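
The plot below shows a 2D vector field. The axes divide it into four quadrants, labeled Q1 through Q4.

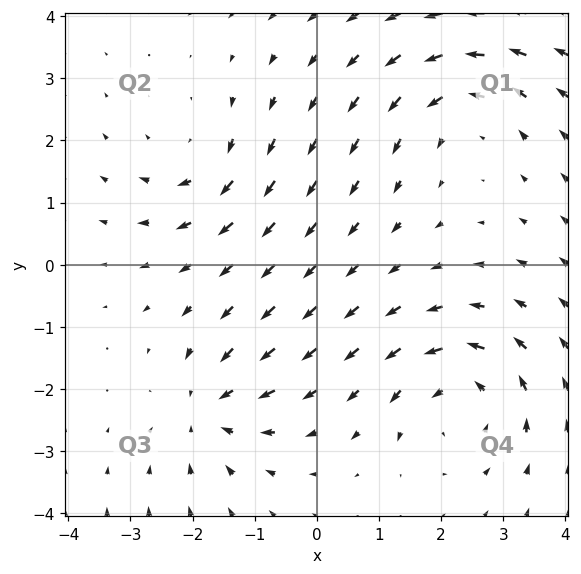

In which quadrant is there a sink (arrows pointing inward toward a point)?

Q3

The sink sits at approximately (-1.7, -2.3), which lies in quadrant Q3. The divergence there is about -4, negative as expected for a sink.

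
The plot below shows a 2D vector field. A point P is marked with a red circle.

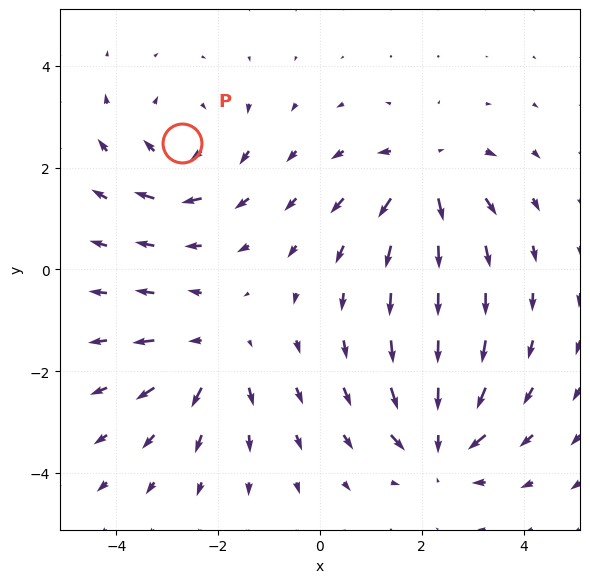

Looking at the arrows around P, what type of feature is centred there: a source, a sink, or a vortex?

vortex

At P (-2.7, 2.5) the arrows circulate clockwise. Divergence ≈0, curl about -5 — near-zero divergence with nonzero curl is a vortex.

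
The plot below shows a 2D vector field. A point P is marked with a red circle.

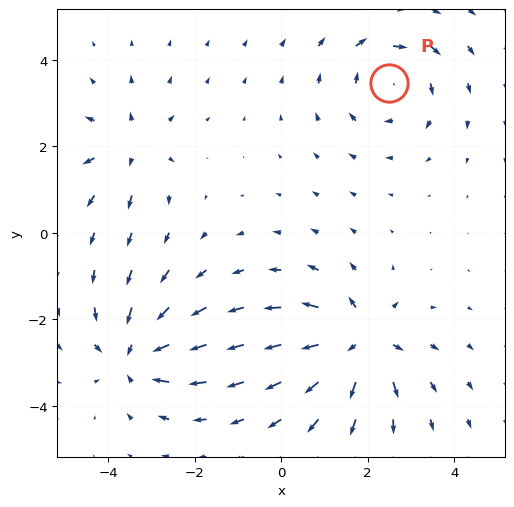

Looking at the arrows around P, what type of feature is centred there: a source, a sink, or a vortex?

At P (2.5, 3.5) the arrows circulate clockwise. Divergence ≈0, curl about -4 — near-zero divergence with nonzero curl is a vortex.

vortex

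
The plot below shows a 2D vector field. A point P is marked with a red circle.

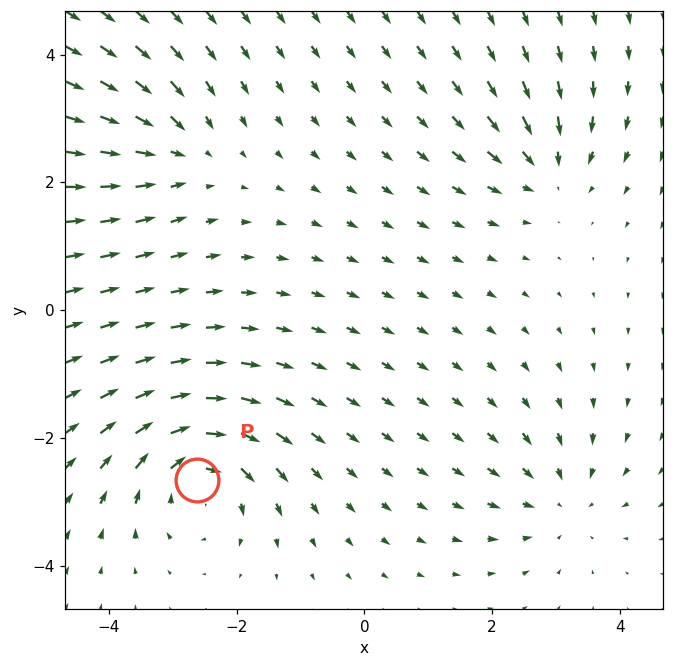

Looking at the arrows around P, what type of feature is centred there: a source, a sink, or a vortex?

At P (-2.6, -2.7) the arrows circulate clockwise. Divergence ≈0, curl about -6 — near-zero divergence with nonzero curl is a vortex.

vortex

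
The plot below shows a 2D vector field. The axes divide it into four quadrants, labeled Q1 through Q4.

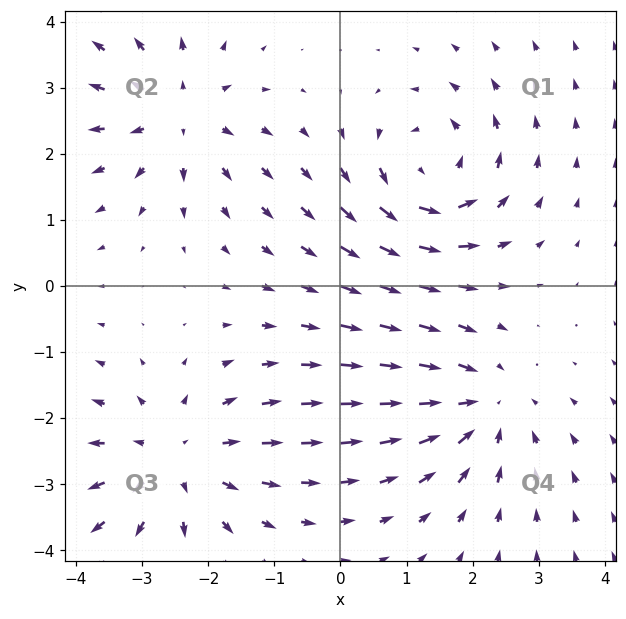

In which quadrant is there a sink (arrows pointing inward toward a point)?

The sink sits at approximately (2.1, -1.8), which lies in quadrant Q4. The divergence there is about -4, negative as expected for a sink.

Q4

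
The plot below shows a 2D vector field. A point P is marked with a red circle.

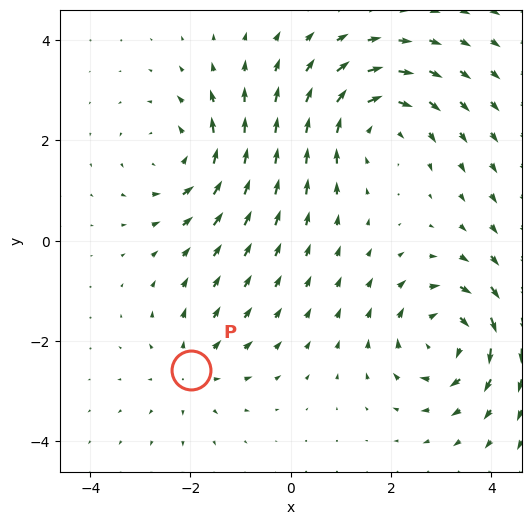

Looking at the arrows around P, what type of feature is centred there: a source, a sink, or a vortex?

At P (-2.0, -2.6) the arrows spread outward. Divergence about +3, curl ≈0 — positive divergence with near-zero curl is a source.

source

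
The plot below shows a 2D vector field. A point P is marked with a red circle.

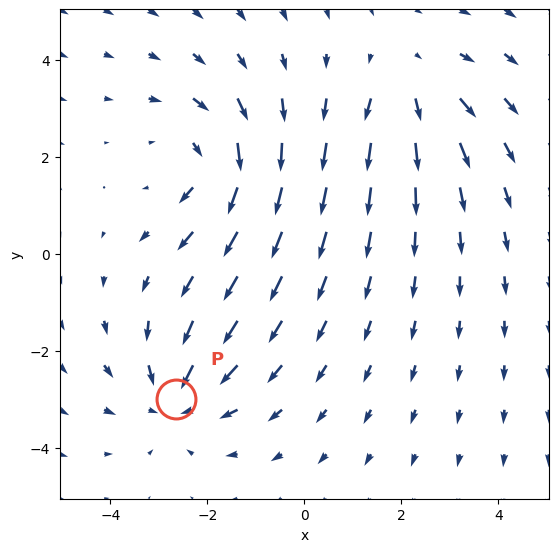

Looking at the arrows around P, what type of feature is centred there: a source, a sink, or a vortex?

sink

At P (-2.7, -3.0) the arrows converge inward. Divergence about -3, curl ≈0 — negative divergence with near-zero curl is a sink.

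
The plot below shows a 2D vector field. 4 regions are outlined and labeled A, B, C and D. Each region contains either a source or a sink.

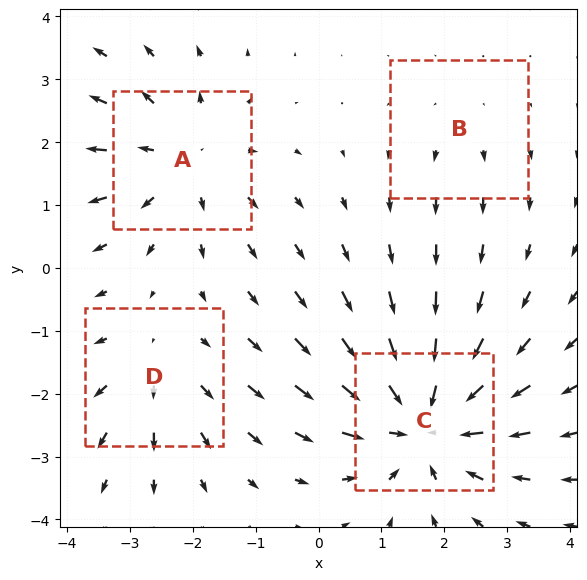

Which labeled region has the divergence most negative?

Divergence at each region's feature centre — A: about +4, B: about +2, C: about -6, D: about +3. Region C is most negative.

C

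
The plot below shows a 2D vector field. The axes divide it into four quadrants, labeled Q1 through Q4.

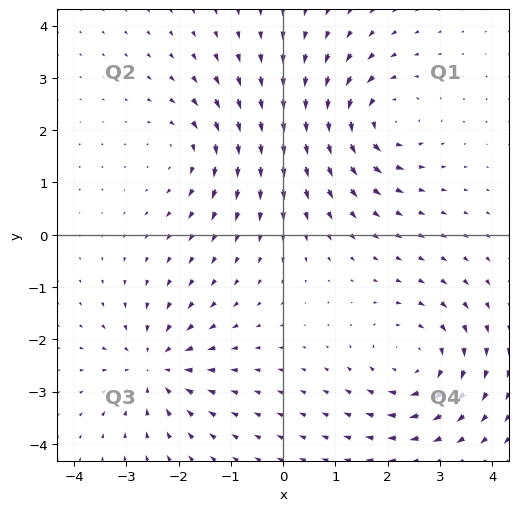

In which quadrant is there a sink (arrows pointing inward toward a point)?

Q3

The sink sits at approximately (-2.4, -2.5), which lies in quadrant Q3. The divergence there is about -4, negative as expected for a sink.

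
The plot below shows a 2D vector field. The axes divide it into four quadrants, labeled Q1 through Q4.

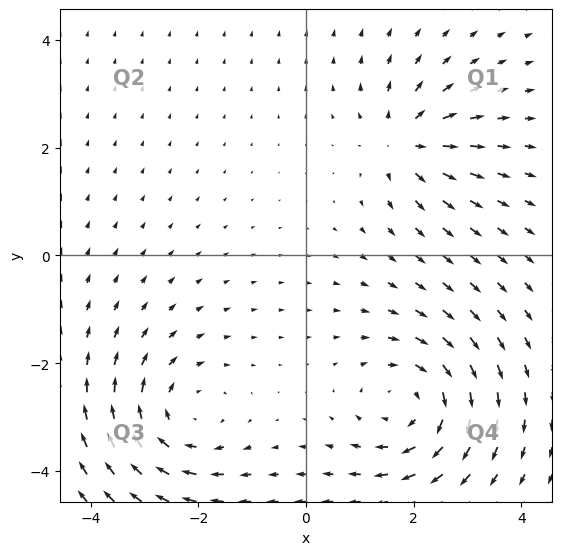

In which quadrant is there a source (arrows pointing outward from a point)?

Q1

The source sits at approximately (1.8, 2.1), which lies in quadrant Q1. The divergence there is about +4, positive as expected for a source.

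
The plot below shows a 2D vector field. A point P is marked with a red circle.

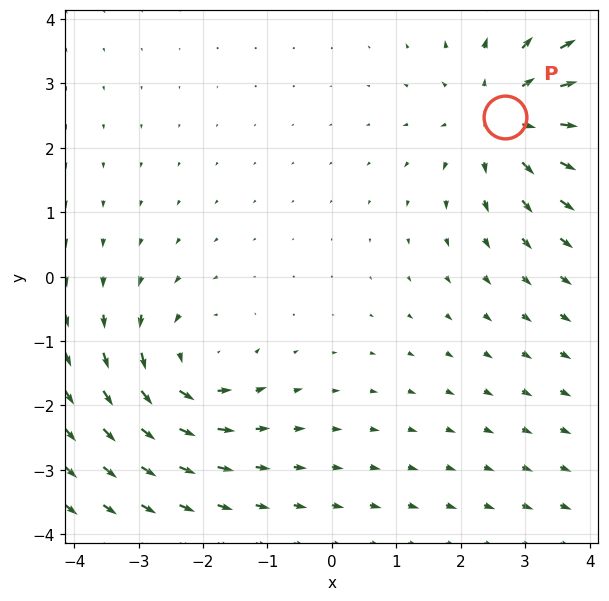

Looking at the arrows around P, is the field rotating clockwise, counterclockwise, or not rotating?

Near P at (2.7, 2.5) the arrows show no circulation. The curl there is ≈0.

not rotating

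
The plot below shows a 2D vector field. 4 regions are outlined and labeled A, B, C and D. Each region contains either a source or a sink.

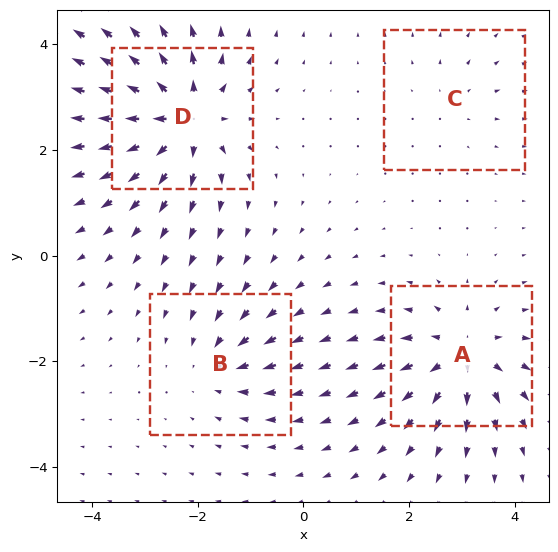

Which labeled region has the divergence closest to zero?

Divergence at each region's feature centre — A: about +6, B: about -4, C: about +2, D: about +8. Region C is closest to zero.

C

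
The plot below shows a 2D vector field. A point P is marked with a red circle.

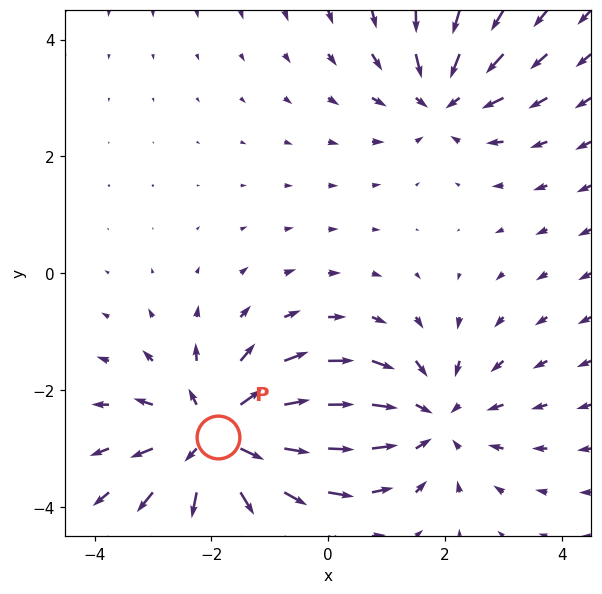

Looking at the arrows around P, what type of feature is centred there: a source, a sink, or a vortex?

source

At P (-1.9, -2.8) the arrows spread outward. Divergence about +5, curl ≈0 — positive divergence with near-zero curl is a source.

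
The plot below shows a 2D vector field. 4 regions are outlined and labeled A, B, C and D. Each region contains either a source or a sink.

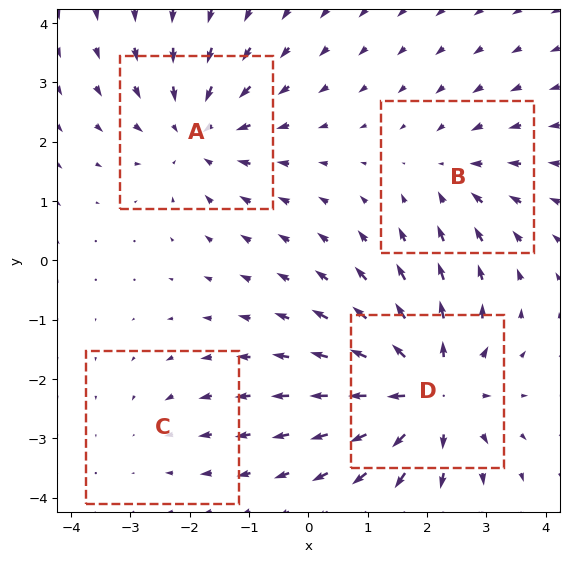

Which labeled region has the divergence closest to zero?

C

Divergence at each region's feature centre — A: about -5, B: about -3, C: about -2, D: about +7. Region C is closest to zero.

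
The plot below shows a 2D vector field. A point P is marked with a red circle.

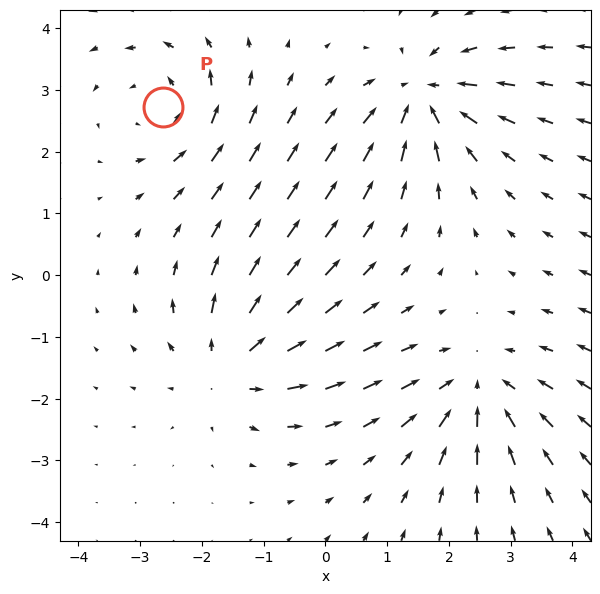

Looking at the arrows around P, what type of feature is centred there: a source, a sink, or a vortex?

At P (-2.6, 2.7) the arrows circulate counterclockwise. Divergence ≈0, curl about +3 — near-zero divergence with nonzero curl is a vortex.

vortex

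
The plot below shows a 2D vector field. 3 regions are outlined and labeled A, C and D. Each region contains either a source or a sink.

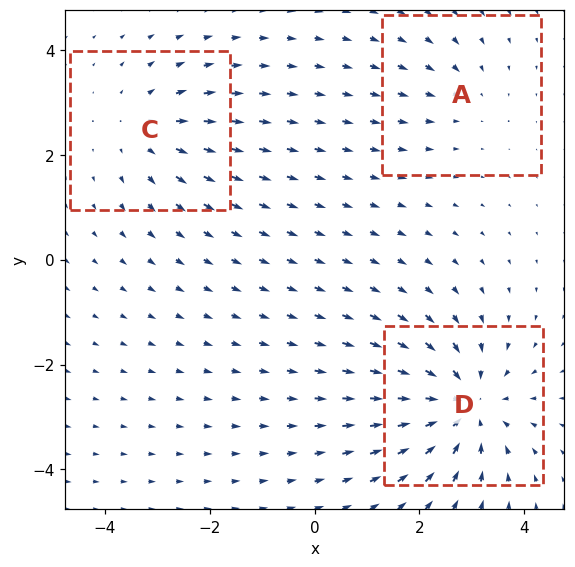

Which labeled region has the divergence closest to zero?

A

Divergence at each region's feature centre — A: about -2, C: about +3, D: about -5. Region A is closest to zero.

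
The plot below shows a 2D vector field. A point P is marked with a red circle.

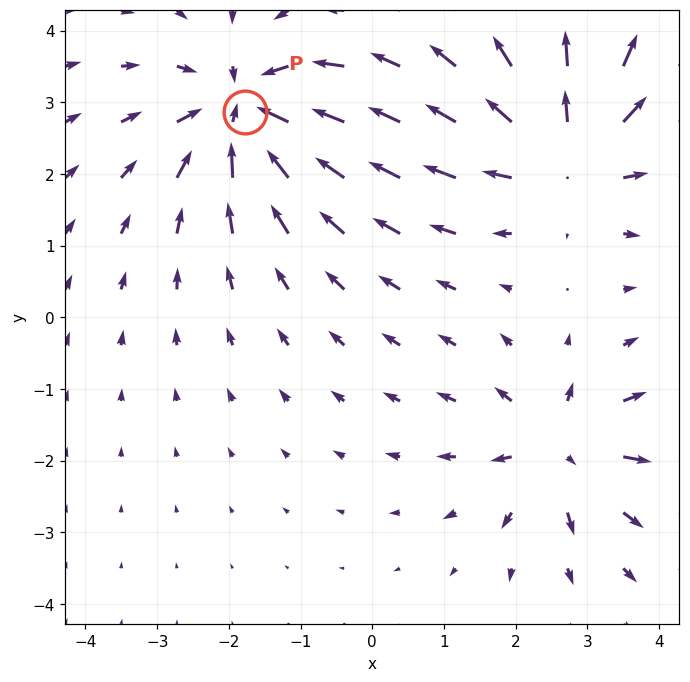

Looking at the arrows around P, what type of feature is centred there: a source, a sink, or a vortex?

At P (-1.8, 2.9) the arrows converge inward. Divergence about -6, curl ≈0 — negative divergence with near-zero curl is a sink.

sink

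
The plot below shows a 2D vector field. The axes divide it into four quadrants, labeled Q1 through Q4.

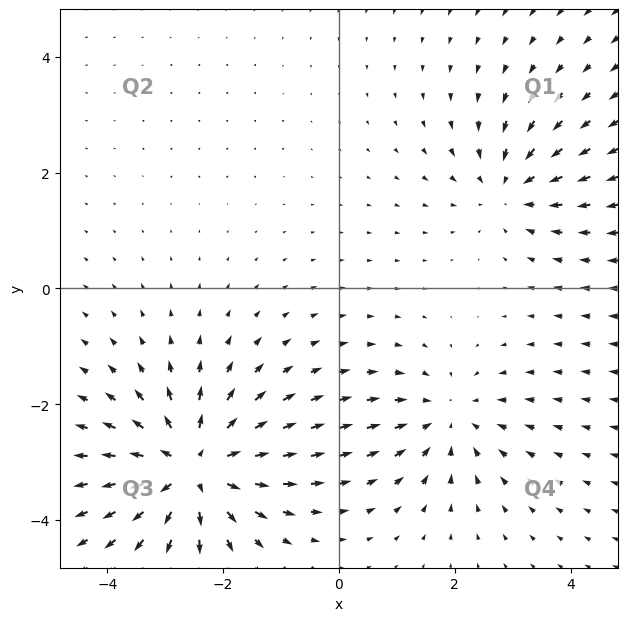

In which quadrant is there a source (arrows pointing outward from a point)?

The source sits at approximately (-2.5, -3.1), which lies in quadrant Q3. The divergence there is about +6, positive as expected for a source.

Q3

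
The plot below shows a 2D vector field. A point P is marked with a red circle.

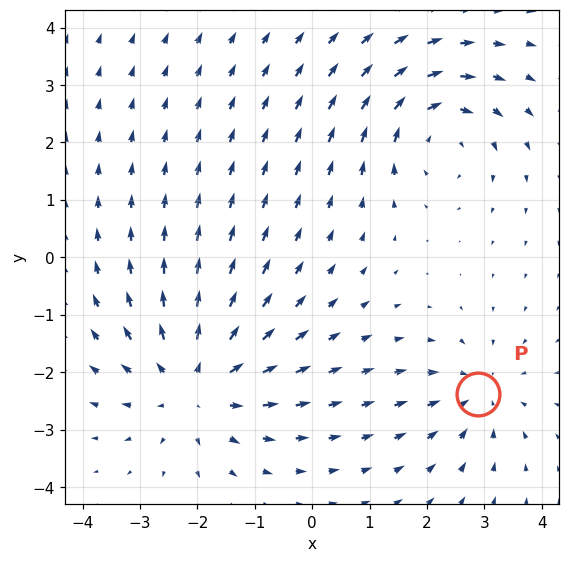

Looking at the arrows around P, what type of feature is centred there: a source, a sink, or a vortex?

sink

At P (2.9, -2.4) the arrows converge inward. Divergence about -3, curl ≈0 — negative divergence with near-zero curl is a sink.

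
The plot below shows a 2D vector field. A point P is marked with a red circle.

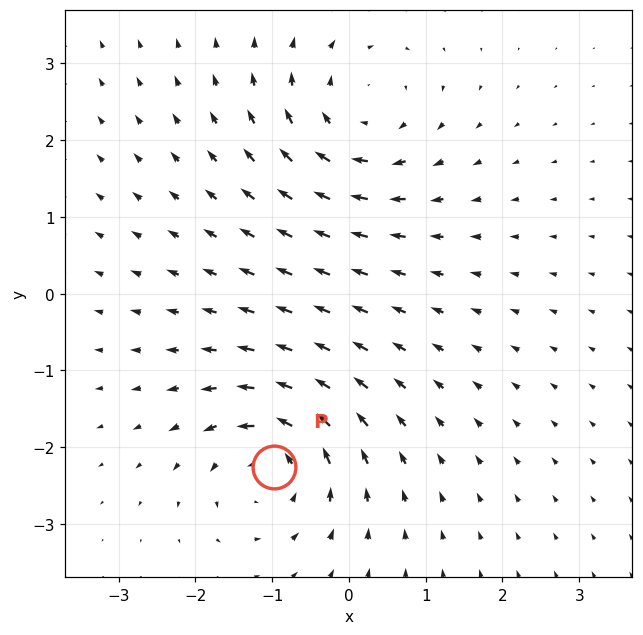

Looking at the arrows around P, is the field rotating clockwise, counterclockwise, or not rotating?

Near P at (-1.0, -2.3) the arrows circulate counterclockwise. The curl (z-component) there is about +5; positive curl means counterclockwise rotation.

counterclockwise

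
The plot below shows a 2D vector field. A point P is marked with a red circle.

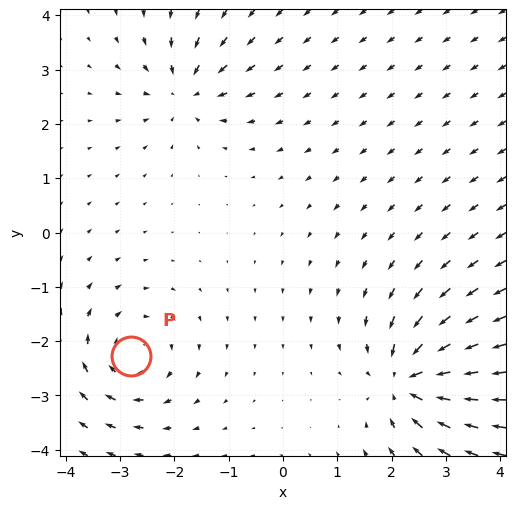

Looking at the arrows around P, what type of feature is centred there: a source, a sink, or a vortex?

At P (-2.8, -2.3) the arrows circulate clockwise. Divergence ≈0, curl about -3 — near-zero divergence with nonzero curl is a vortex.

vortex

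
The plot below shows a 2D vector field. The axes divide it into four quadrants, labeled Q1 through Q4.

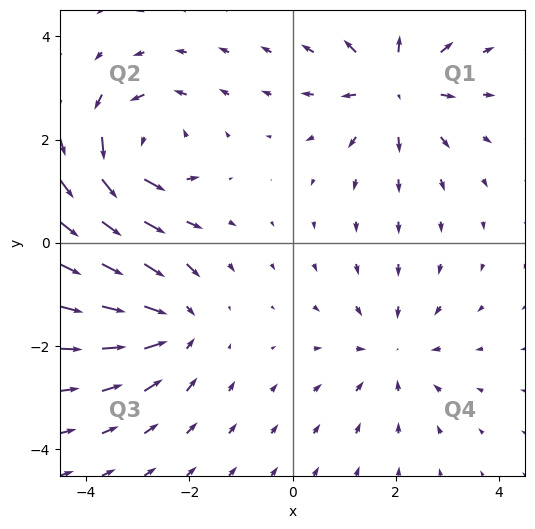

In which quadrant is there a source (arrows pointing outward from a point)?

Q1

The source sits at approximately (2.0, 3.1), which lies in quadrant Q1. The divergence there is about +5, positive as expected for a source.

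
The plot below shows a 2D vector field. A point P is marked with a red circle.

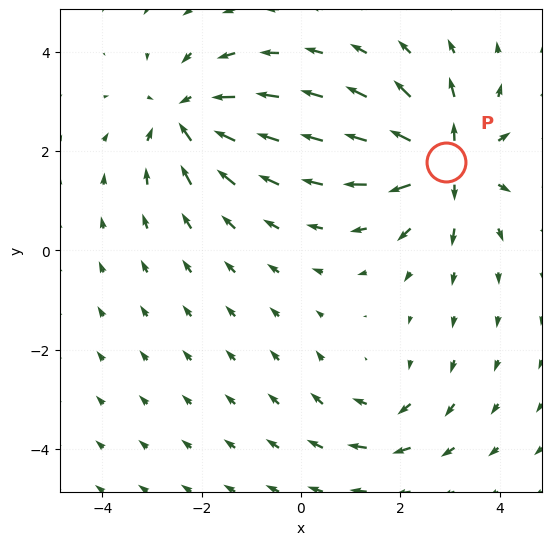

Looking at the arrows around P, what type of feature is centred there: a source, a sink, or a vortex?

source

At P (2.9, 1.8) the arrows spread outward. Divergence about +6, curl ≈0 — positive divergence with near-zero curl is a source.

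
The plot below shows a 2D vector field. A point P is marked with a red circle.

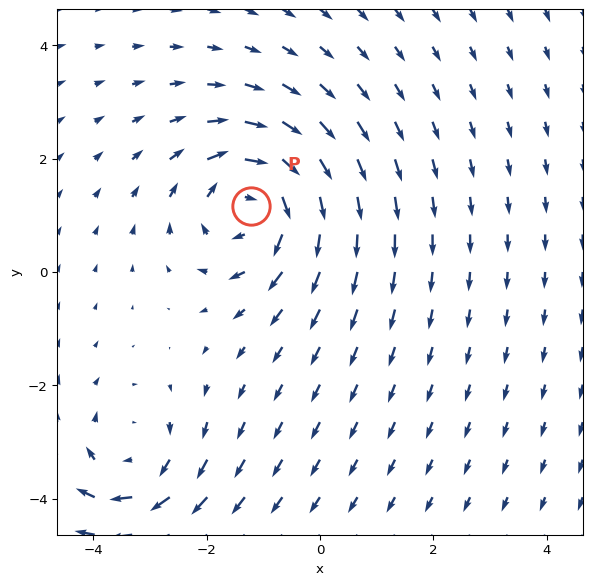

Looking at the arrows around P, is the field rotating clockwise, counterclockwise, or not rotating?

Near P at (-1.2, 1.2) the arrows circulate clockwise. The curl (z-component) there is about -6; negative curl means clockwise rotation.

clockwise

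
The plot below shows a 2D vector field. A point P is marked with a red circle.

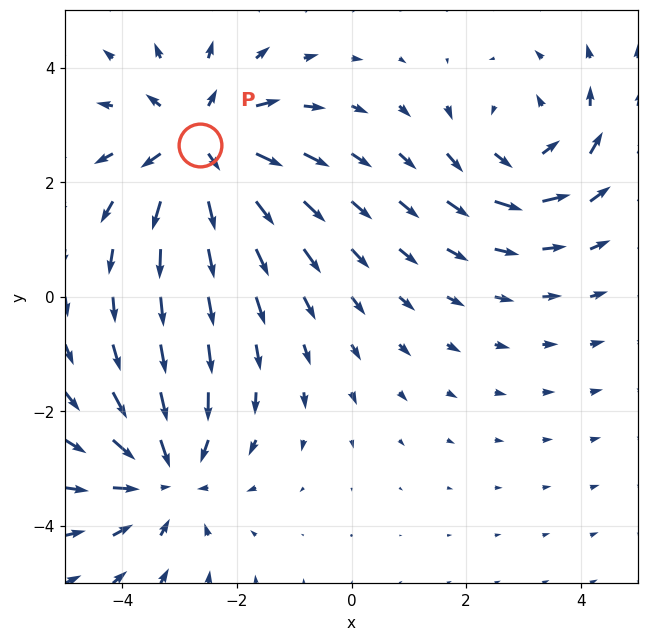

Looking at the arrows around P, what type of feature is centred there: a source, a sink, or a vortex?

At P (-2.6, 2.6) the arrows spread outward. Divergence about +4, curl ≈0 — positive divergence with near-zero curl is a source.

source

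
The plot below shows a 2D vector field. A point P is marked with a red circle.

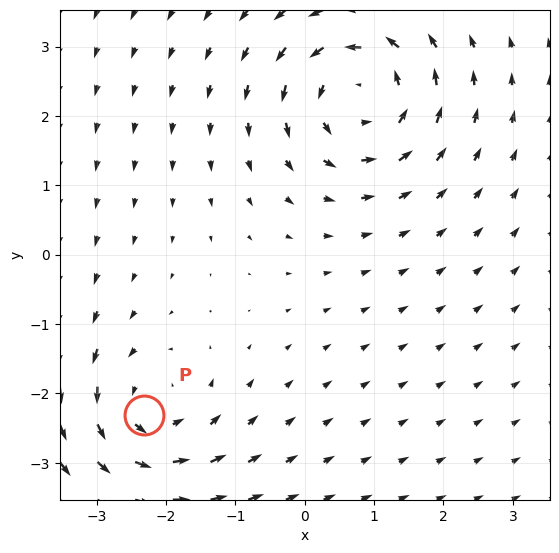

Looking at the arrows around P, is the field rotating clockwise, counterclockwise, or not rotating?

counterclockwise

Near P at (-2.3, -2.3) the arrows circulate counterclockwise. The curl (z-component) there is about +4; positive curl means counterclockwise rotation.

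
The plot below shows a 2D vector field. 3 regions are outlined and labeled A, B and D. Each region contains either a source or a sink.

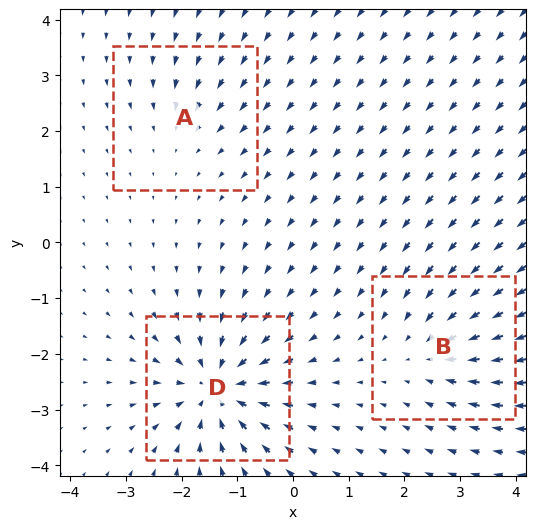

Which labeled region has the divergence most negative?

Divergence at each region's feature centre — A: about -2, B: about -3, D: about -6. Region D is most negative.

D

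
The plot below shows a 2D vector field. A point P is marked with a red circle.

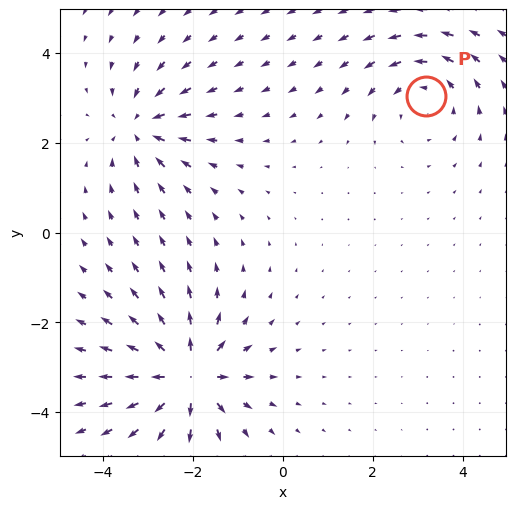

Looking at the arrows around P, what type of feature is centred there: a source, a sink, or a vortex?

vortex

At P (3.2, 3.0) the arrows circulate counterclockwise. Divergence ≈0, curl about +3 — near-zero divergence with nonzero curl is a vortex.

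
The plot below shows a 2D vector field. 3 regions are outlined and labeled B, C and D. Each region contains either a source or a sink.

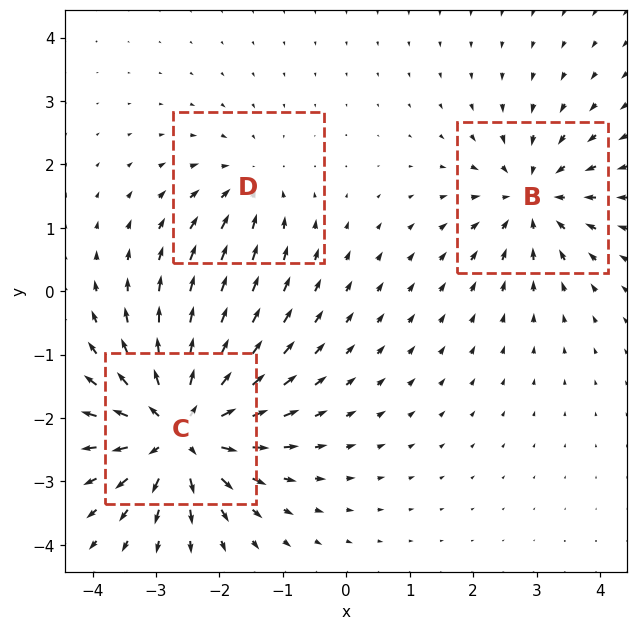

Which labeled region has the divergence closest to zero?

D

Divergence at each region's feature centre — B: about -4, C: about +6, D: about -2. Region D is closest to zero.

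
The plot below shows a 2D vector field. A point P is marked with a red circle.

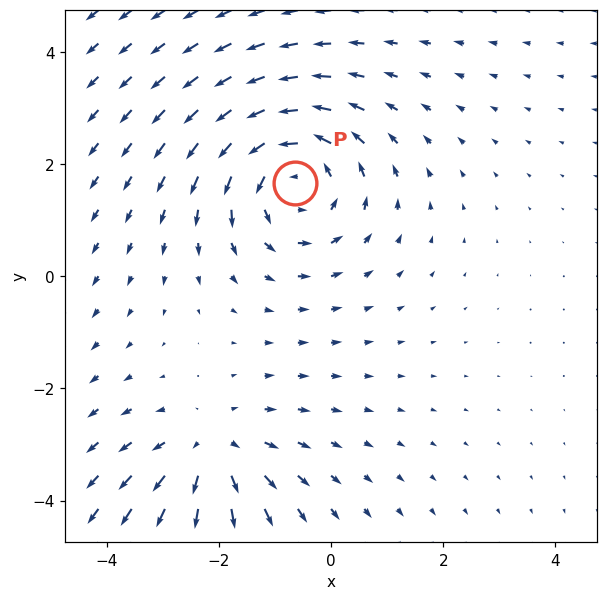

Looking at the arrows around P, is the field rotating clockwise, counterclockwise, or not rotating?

counterclockwise

Near P at (-0.6, 1.7) the arrows circulate counterclockwise. The curl (z-component) there is about +3; positive curl means counterclockwise rotation.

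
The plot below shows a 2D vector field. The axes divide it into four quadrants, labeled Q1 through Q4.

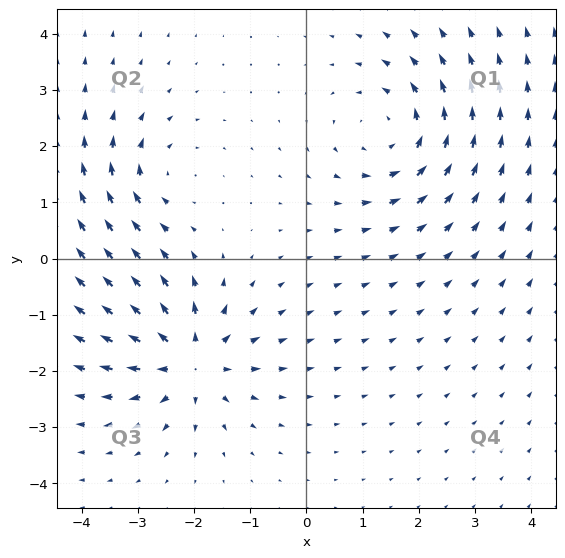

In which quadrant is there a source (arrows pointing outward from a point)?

Q3

The source sits at approximately (-2.1, -1.8), which lies in quadrant Q3. The divergence there is about +6, positive as expected for a source.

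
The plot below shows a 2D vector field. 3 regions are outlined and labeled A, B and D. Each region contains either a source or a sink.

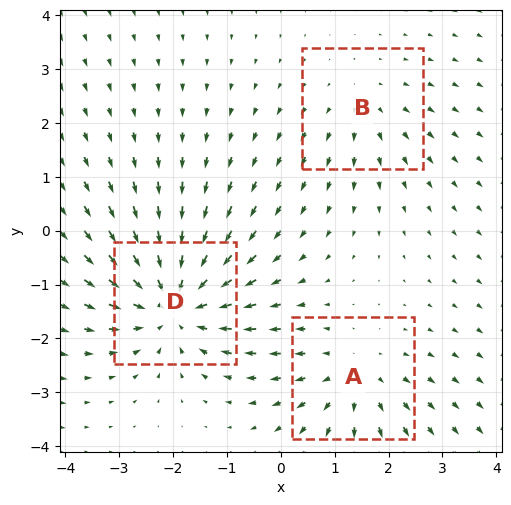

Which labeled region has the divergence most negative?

D

Divergence at each region's feature centre — A: about +3, B: about +2, D: about -5. Region D is most negative.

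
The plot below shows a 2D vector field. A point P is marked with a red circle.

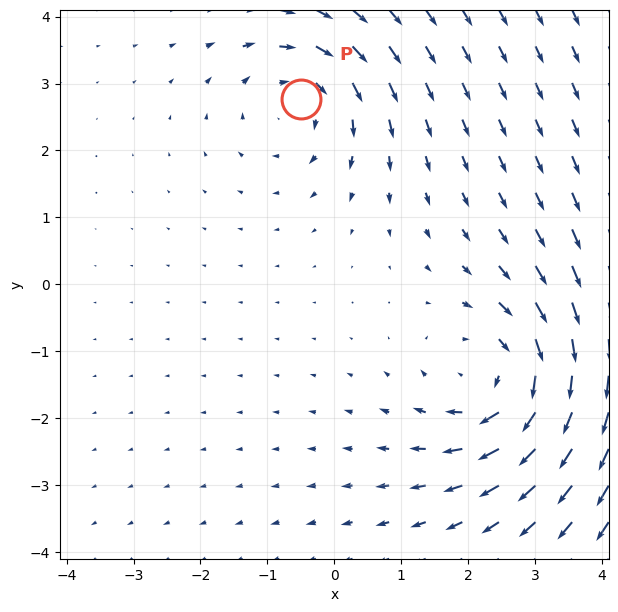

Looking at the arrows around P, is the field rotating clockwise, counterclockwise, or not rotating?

clockwise

Near P at (-0.5, 2.8) the arrows circulate clockwise. The curl (z-component) there is about -3; negative curl means clockwise rotation.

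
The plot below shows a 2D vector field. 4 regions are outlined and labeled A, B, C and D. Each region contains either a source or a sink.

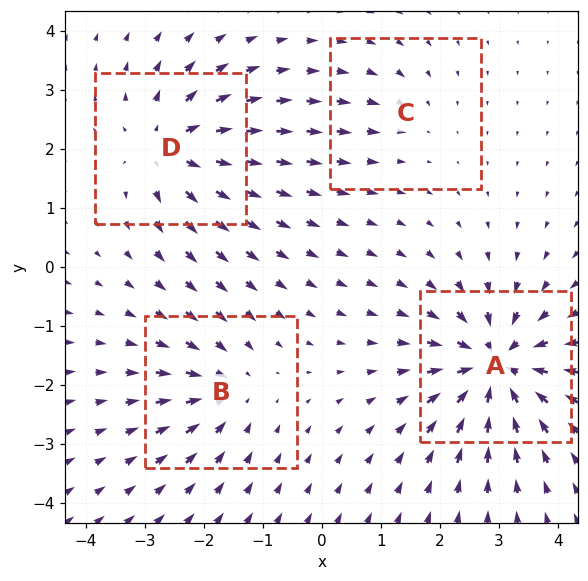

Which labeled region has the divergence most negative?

A

Divergence at each region's feature centre — A: about -8, B: about -4, C: about -2, D: about +6. Region A is most negative.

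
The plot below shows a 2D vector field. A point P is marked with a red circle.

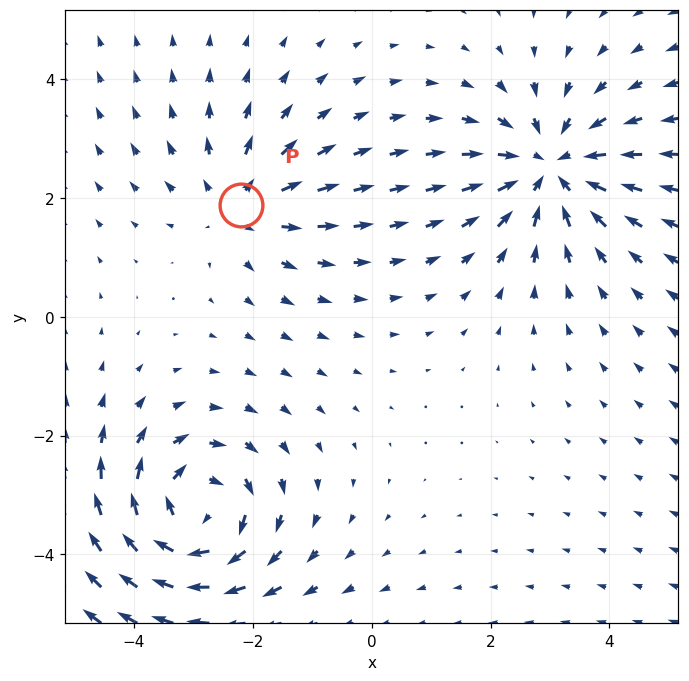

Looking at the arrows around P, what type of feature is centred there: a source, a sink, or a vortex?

At P (-2.2, 1.9) the arrows spread outward. Divergence about +3, curl ≈0 — positive divergence with near-zero curl is a source.

source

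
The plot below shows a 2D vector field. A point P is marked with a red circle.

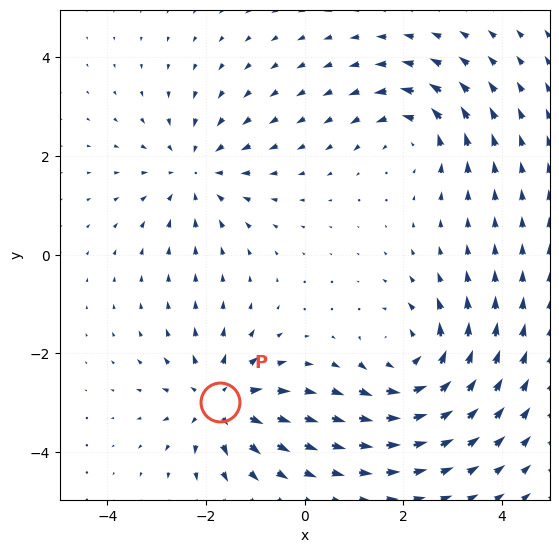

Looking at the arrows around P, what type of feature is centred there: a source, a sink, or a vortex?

At P (-1.7, -3.0) the arrows spread outward. Divergence about +5, curl ≈0 — positive divergence with near-zero curl is a source.

source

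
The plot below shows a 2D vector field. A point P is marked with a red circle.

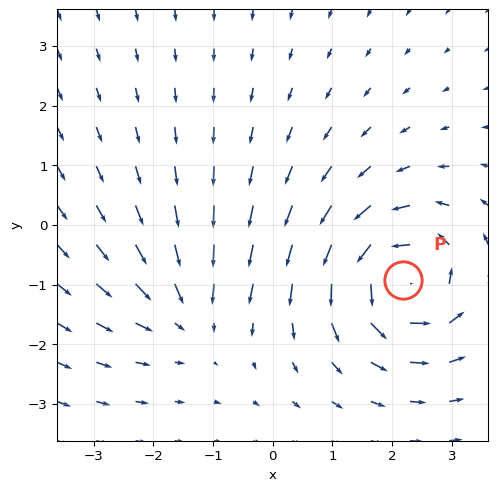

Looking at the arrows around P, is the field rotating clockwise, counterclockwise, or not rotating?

Near P at (2.2, -0.9) the arrows circulate counterclockwise. The curl (z-component) there is about +6; positive curl means counterclockwise rotation.

counterclockwise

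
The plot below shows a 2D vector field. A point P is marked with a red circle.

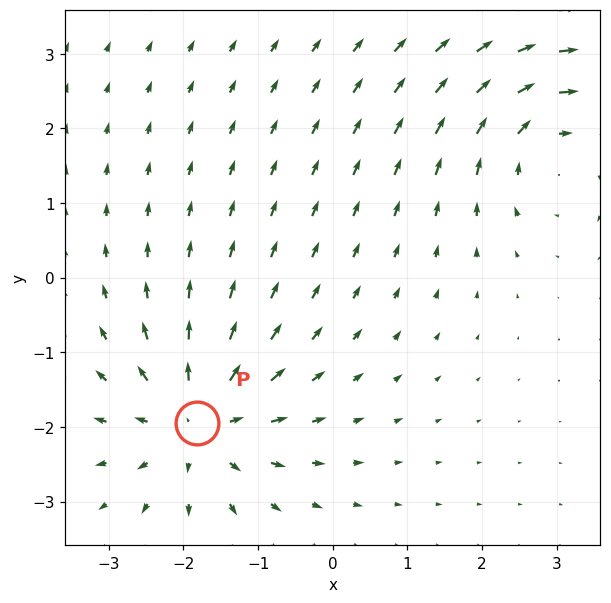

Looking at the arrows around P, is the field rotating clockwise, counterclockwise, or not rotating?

not rotating

Near P at (-1.8, -1.9) the arrows show no circulation. The curl there is ≈0.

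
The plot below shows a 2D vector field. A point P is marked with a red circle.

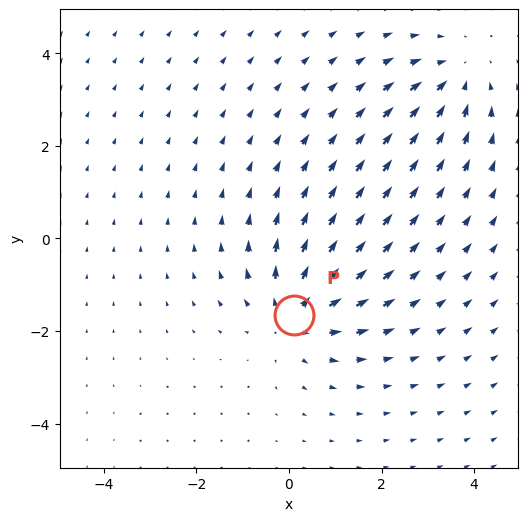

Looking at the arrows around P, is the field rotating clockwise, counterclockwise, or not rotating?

Near P at (0.1, -1.7) the arrows show no circulation. The curl there is ≈0.

not rotating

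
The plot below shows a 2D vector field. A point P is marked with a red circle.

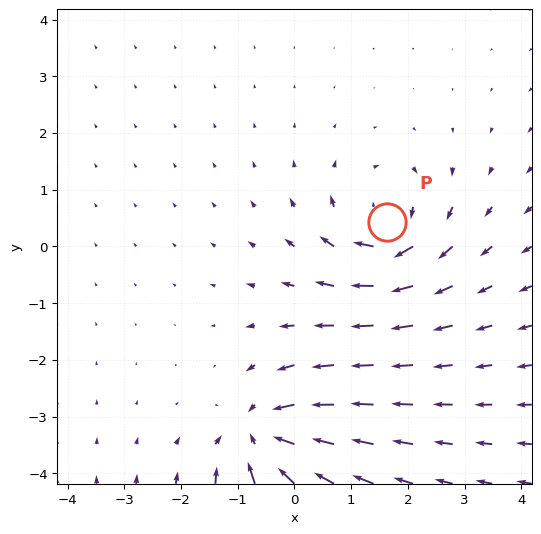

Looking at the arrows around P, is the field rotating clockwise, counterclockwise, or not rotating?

Near P at (1.6, 0.4) the arrows circulate clockwise. The curl (z-component) there is about -4; negative curl means clockwise rotation.

clockwise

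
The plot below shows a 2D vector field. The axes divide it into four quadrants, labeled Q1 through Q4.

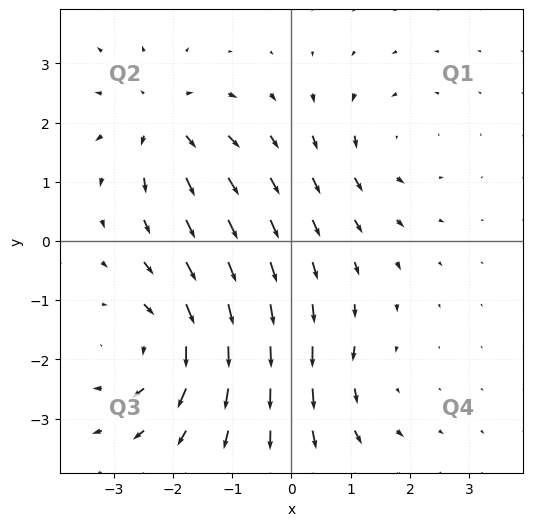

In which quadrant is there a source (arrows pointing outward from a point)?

The source sits at approximately (-2.2, 2.0), which lies in quadrant Q2. The divergence there is about +4, positive as expected for a source.

Q2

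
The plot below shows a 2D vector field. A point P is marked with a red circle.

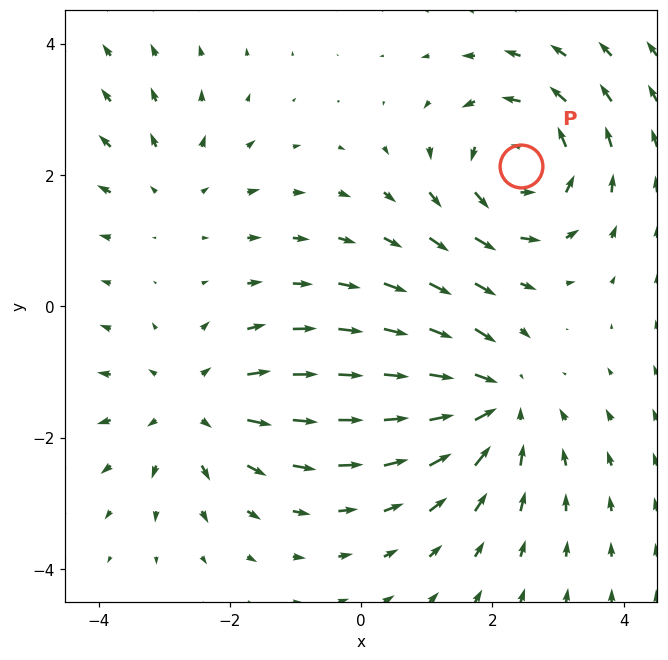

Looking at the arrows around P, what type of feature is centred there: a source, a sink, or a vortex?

vortex

At P (2.4, 2.1) the arrows circulate counterclockwise. Divergence ≈0, curl about +5 — near-zero divergence with nonzero curl is a vortex.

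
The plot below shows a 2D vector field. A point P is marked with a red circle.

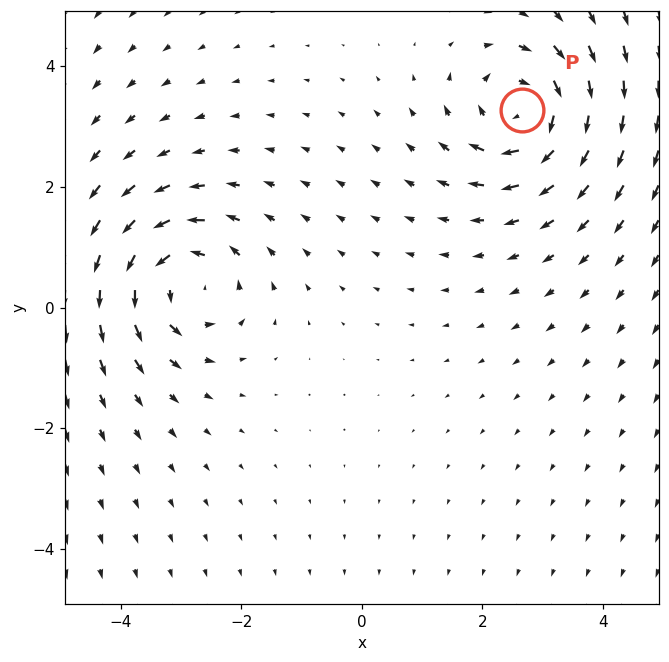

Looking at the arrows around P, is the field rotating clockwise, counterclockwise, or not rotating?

Near P at (2.7, 3.3) the arrows circulate clockwise. The curl (z-component) there is about -5; negative curl means clockwise rotation.

clockwise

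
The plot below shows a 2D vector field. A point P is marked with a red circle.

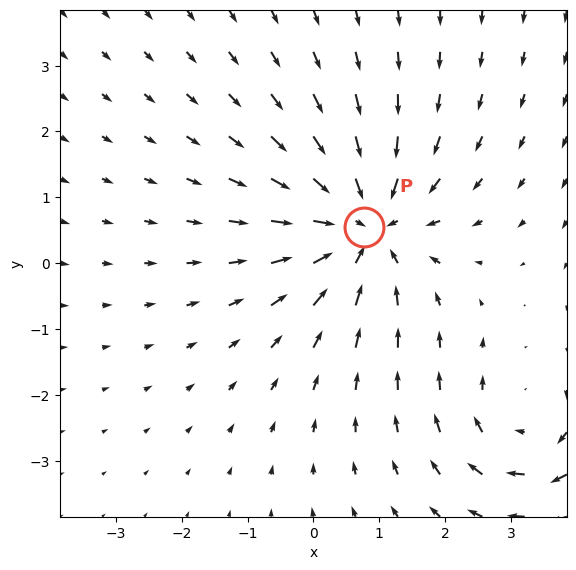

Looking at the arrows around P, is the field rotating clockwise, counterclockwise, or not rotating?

Near P at (0.8, 0.6) the arrows show no circulation. The curl there is ≈0.

not rotating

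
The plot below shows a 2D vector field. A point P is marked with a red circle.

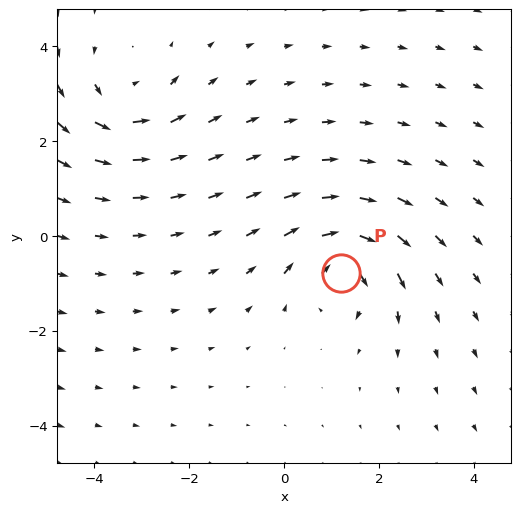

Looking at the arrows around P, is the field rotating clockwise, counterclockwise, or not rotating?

Near P at (1.2, -0.8) the arrows circulate clockwise. The curl (z-component) there is about -5; negative curl means clockwise rotation.

clockwise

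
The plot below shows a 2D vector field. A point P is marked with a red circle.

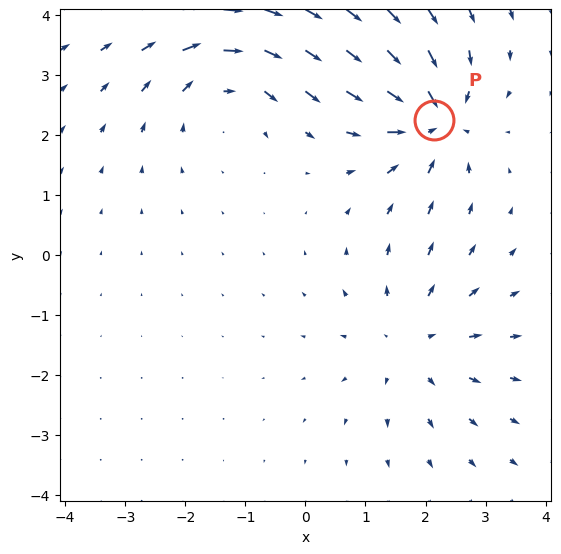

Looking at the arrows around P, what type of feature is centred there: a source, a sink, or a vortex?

At P (2.1, 2.2) the arrows converge inward. Divergence about -5, curl ≈0 — negative divergence with near-zero curl is a sink.

sink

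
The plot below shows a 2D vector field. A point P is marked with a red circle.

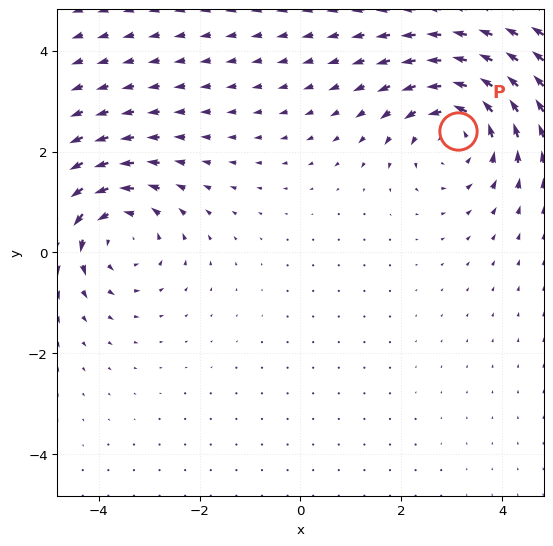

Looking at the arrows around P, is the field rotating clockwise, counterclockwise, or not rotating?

Near P at (3.1, 2.4) the arrows circulate counterclockwise. The curl (z-component) there is about +4; positive curl means counterclockwise rotation.

counterclockwise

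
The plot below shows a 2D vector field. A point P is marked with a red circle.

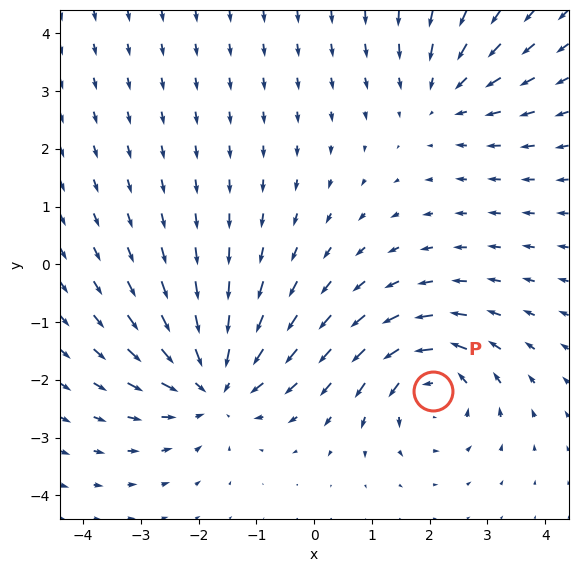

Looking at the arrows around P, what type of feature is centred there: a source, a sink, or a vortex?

vortex

At P (2.1, -2.2) the arrows circulate counterclockwise. Divergence ≈0, curl about +5 — near-zero divergence with nonzero curl is a vortex.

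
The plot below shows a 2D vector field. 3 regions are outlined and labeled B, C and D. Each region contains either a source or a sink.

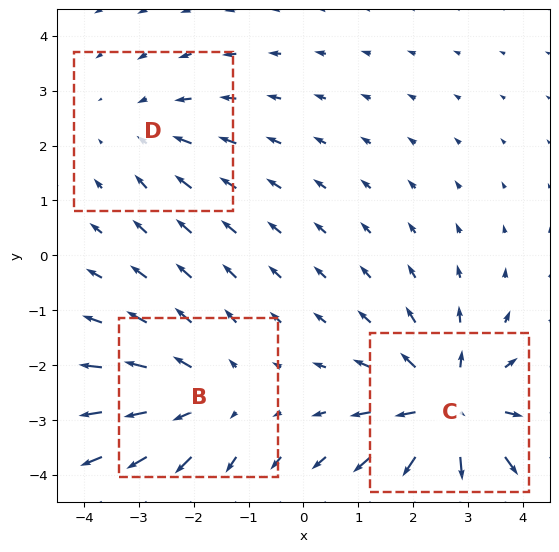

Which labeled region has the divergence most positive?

C

Divergence at each region's feature centre — B: about +3, C: about +4, D: about -2. Region C is most positive.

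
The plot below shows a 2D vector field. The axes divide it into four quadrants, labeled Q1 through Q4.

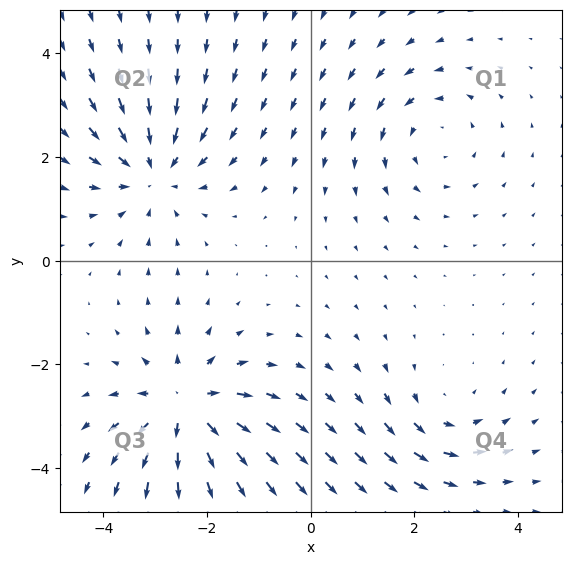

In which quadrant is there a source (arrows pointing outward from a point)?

The source sits at approximately (-2.4, -2.8), which lies in quadrant Q3. The divergence there is about +6, positive as expected for a source.

Q3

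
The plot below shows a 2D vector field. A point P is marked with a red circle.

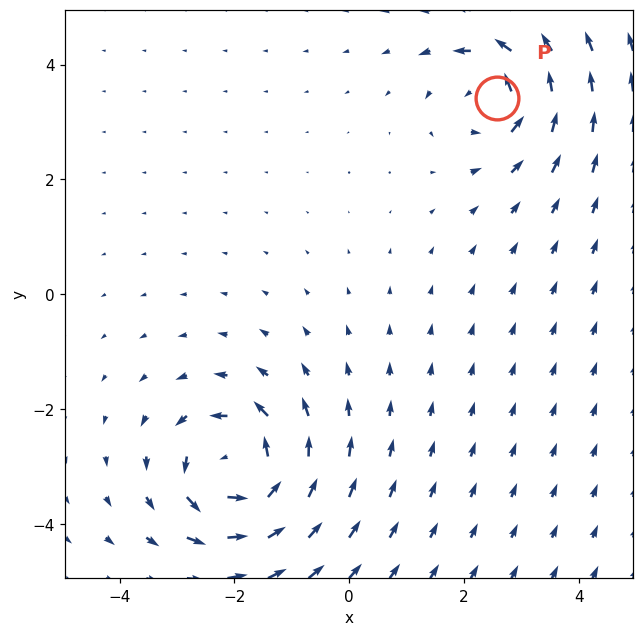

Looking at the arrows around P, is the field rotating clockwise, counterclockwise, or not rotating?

Near P at (2.6, 3.4) the arrows circulate counterclockwise. The curl (z-component) there is about +4; positive curl means counterclockwise rotation.

counterclockwise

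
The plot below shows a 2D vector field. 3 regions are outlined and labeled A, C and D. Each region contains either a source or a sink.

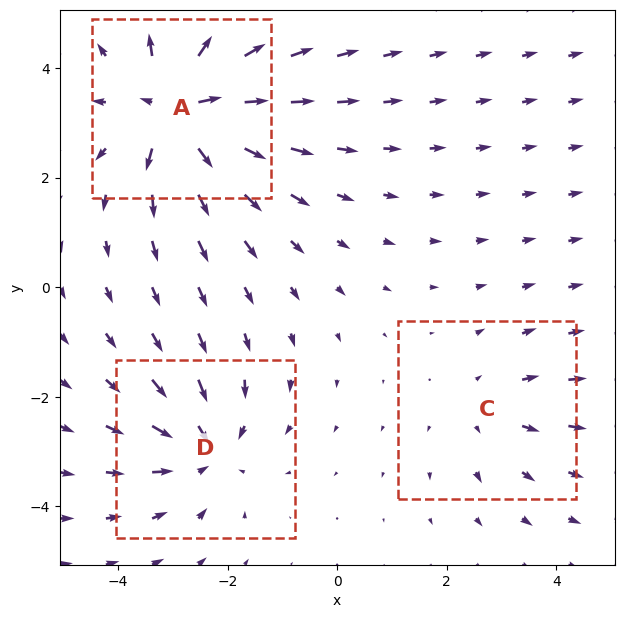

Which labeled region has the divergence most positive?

A

Divergence at each region's feature centre — A: about +5, C: about +2, D: about -3. Region A is most positive.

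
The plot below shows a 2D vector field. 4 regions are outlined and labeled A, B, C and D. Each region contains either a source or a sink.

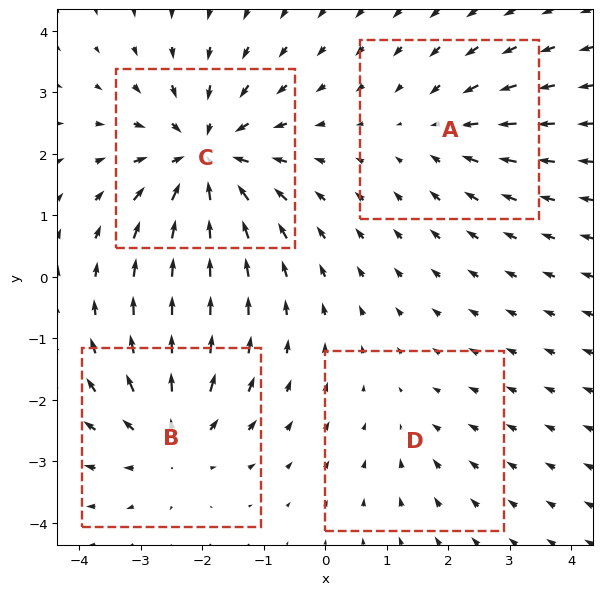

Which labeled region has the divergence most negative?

Divergence at each region's feature centre — A: about -3, B: about +4, C: about -7, D: about -2. Region C is most negative.

C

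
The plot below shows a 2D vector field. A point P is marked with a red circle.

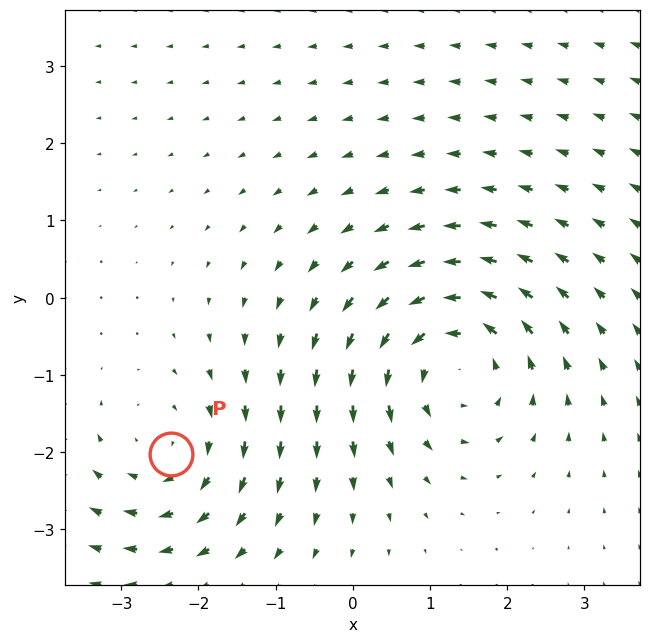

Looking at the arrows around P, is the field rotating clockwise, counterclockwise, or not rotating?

Near P at (-2.4, -2.0) the arrows circulate clockwise. The curl (z-component) there is about -3; negative curl means clockwise rotation.

clockwise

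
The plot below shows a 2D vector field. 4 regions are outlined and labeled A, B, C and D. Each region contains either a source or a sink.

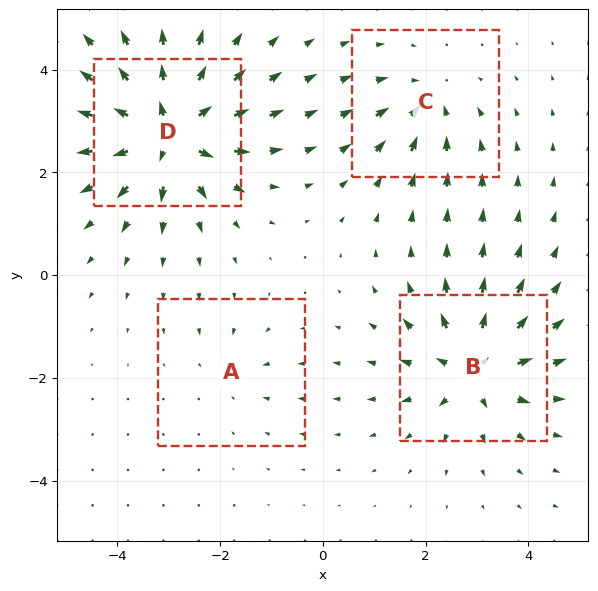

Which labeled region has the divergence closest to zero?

A

Divergence at each region's feature centre — A: about -2, B: about +6, C: about -4, D: about +8. Region A is closest to zero.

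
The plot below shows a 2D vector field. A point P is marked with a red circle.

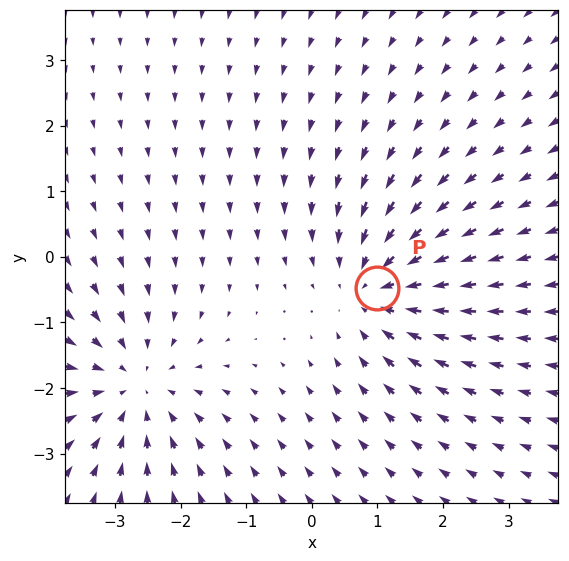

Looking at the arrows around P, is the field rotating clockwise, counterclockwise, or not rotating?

Near P at (1.0, -0.5) the arrows show no circulation. The curl there is ≈0.

not rotating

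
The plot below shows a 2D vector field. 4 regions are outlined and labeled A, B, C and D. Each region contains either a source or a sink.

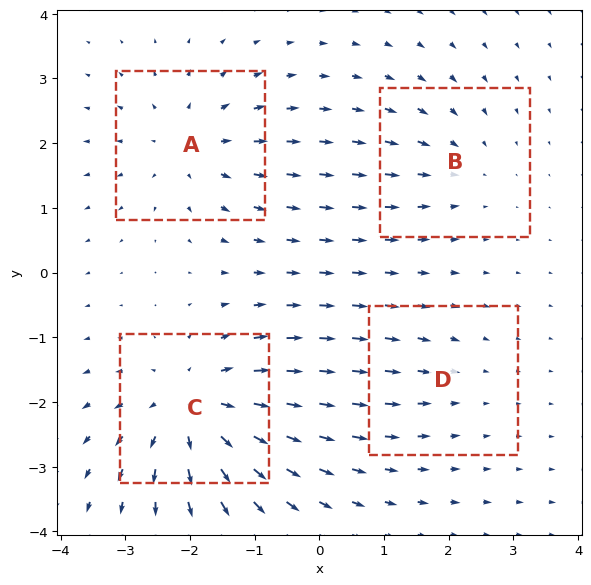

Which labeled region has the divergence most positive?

C

Divergence at each region's feature centre — A: about +4, B: about -3, C: about +6, D: about -2. Region C is most positive.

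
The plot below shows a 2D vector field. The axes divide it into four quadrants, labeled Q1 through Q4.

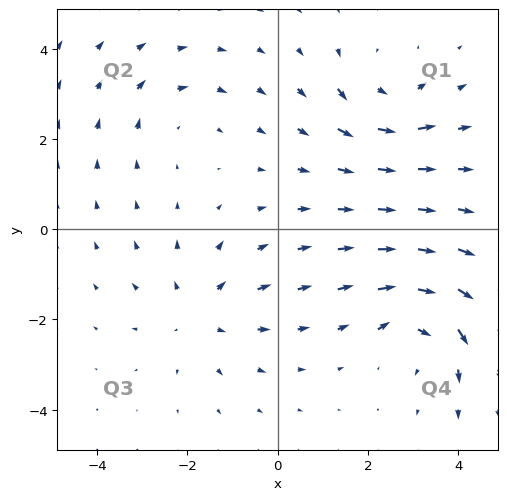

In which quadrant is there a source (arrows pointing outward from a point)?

Q3

The source sits at approximately (-1.7, -1.9), which lies in quadrant Q3. The divergence there is about +3, positive as expected for a source.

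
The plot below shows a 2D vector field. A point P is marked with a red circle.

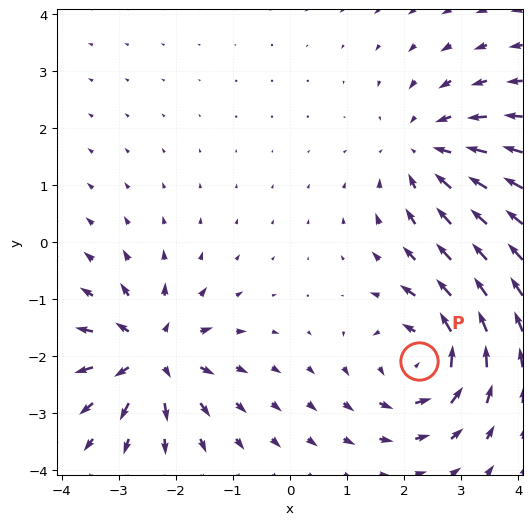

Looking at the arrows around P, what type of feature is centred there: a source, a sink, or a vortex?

At P (2.3, -2.1) the arrows circulate counterclockwise. Divergence ≈0, curl about +5 — near-zero divergence with nonzero curl is a vortex.

vortex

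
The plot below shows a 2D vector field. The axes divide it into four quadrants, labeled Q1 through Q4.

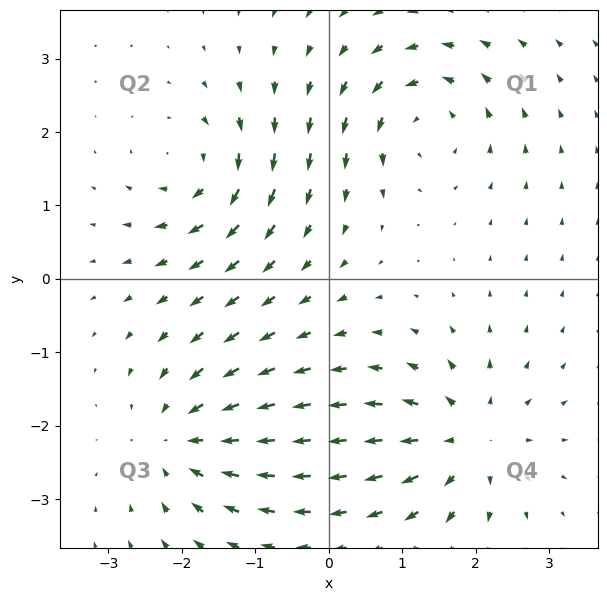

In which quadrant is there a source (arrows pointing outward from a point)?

The source sits at approximately (1.9, -2.2), which lies in quadrant Q4. The divergence there is about +5, positive as expected for a source.

Q4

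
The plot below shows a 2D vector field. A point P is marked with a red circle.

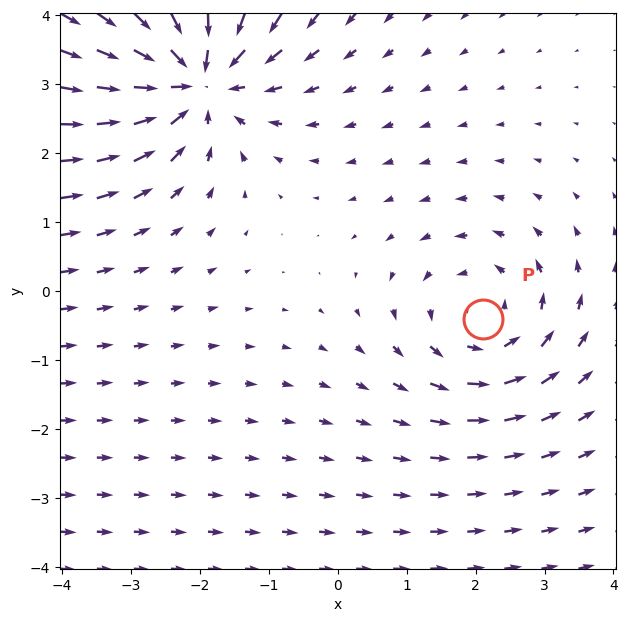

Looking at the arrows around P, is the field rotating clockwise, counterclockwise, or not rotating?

counterclockwise

Near P at (2.1, -0.4) the arrows circulate counterclockwise. The curl (z-component) there is about +3; positive curl means counterclockwise rotation.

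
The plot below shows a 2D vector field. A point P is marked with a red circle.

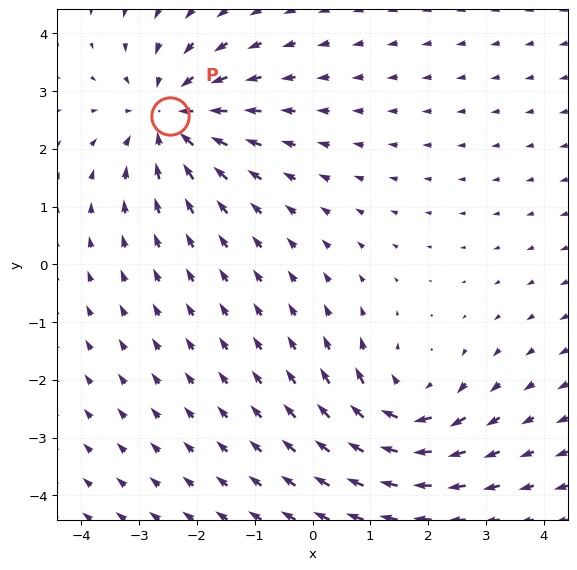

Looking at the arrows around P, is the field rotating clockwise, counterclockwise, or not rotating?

not rotating

Near P at (-2.5, 2.6) the arrows show no circulation. The curl there is ≈0.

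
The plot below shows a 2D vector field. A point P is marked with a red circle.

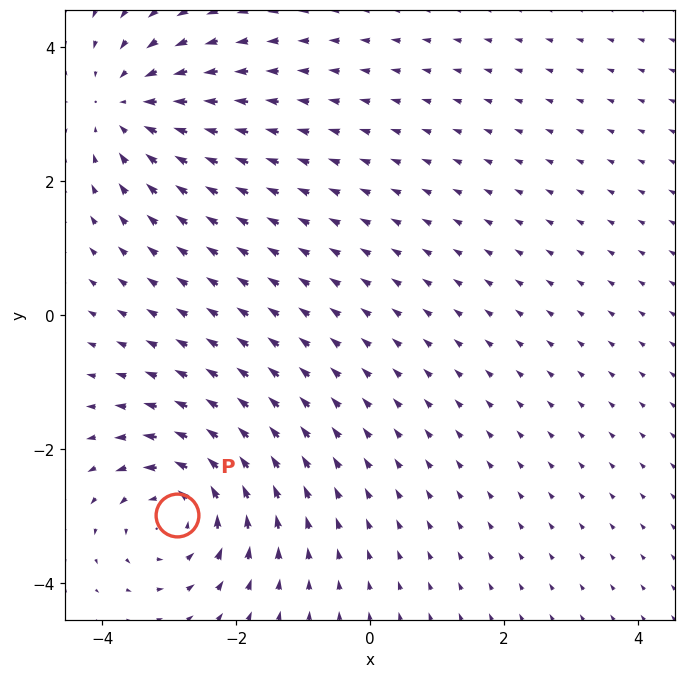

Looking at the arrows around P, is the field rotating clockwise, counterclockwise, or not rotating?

Near P at (-2.9, -3.0) the arrows circulate counterclockwise. The curl (z-component) there is about +5; positive curl means counterclockwise rotation.

counterclockwise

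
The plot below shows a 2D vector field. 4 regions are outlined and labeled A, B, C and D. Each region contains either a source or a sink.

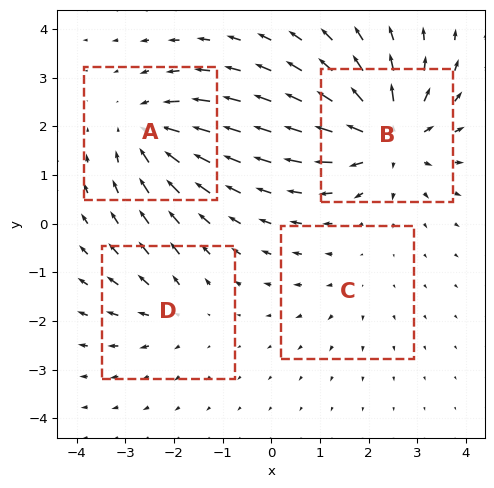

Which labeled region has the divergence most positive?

B

Divergence at each region's feature centre — A: about -5, B: about +7, C: about +2, D: about +3. Region B is most positive.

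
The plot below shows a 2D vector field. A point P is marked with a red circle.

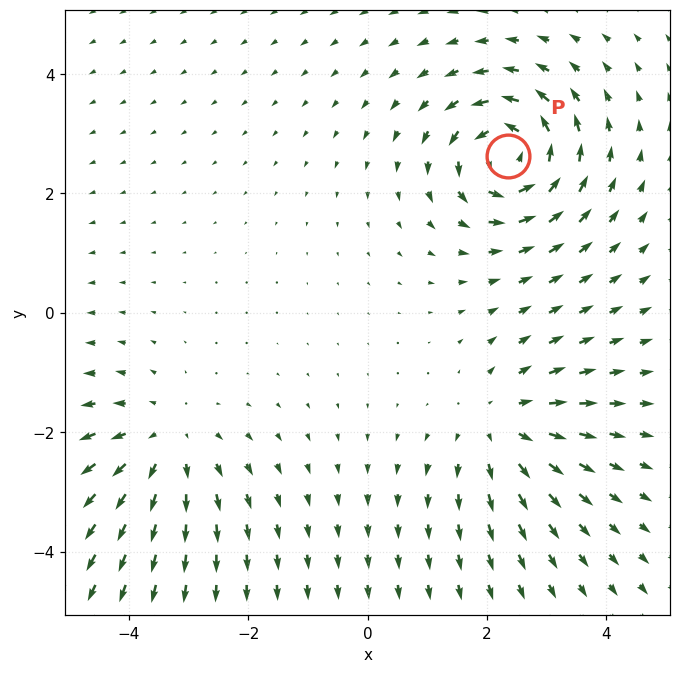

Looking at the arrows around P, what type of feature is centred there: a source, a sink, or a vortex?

At P (2.3, 2.6) the arrows circulate counterclockwise. Divergence ≈0, curl about +6 — near-zero divergence with nonzero curl is a vortex.

vortex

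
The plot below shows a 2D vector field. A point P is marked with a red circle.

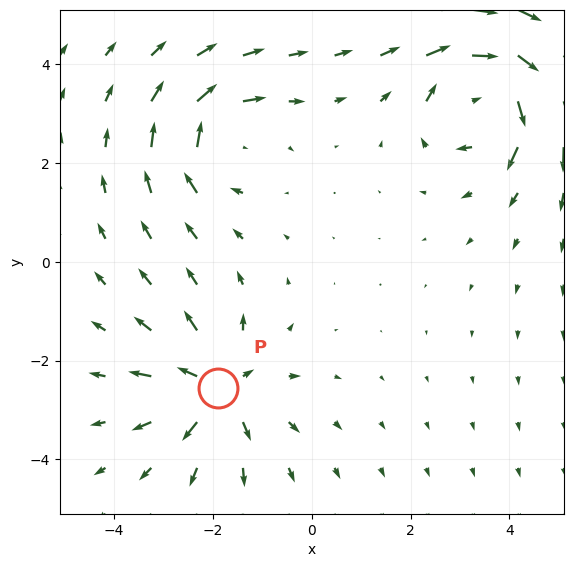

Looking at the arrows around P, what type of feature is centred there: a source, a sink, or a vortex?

source

At P (-1.9, -2.6) the arrows spread outward. Divergence about +4, curl ≈0 — positive divergence with near-zero curl is a source.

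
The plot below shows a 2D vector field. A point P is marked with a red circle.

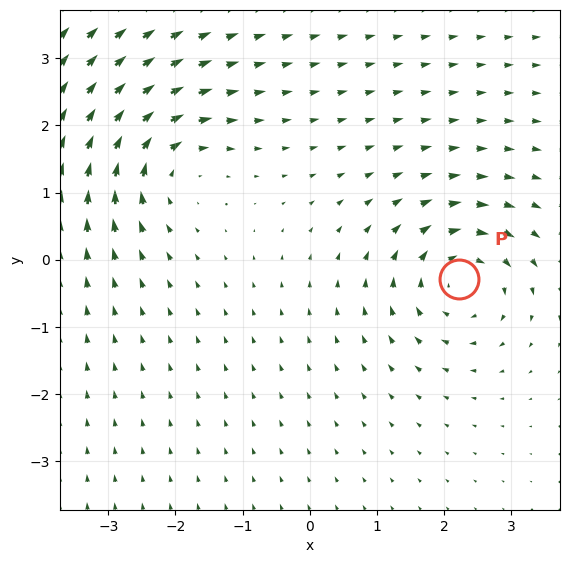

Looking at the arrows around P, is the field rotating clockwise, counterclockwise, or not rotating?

Near P at (2.2, -0.3) the arrows circulate clockwise. The curl (z-component) there is about -4; negative curl means clockwise rotation.

clockwise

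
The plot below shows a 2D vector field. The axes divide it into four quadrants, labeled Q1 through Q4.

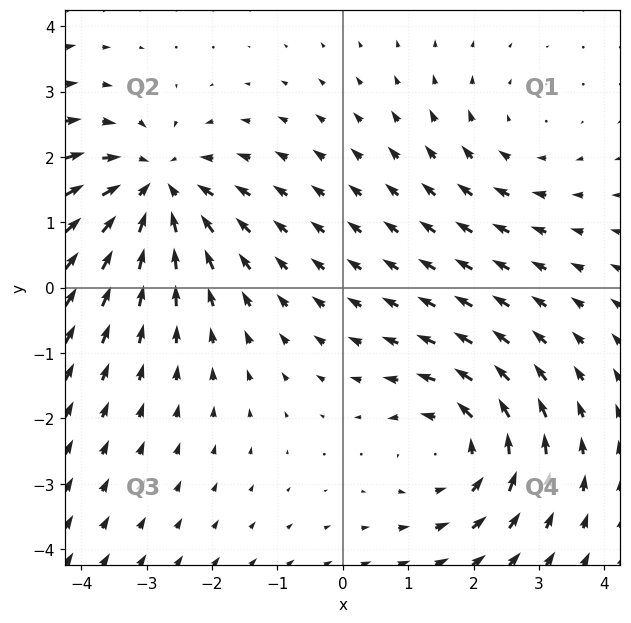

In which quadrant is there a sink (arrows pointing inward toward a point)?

Q2

The sink sits at approximately (-2.9, 1.5), which lies in quadrant Q2. The divergence there is about -5, negative as expected for a sink.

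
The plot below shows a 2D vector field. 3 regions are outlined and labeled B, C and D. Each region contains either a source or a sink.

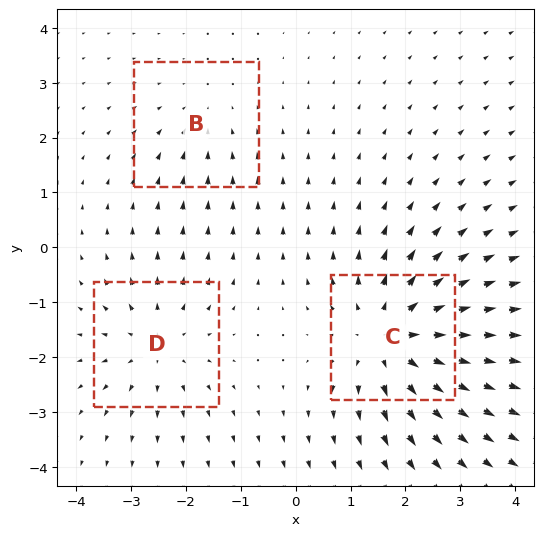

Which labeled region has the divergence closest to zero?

B

Divergence at each region's feature centre — B: about -2, C: about +5, D: about +3. Region B is closest to zero.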